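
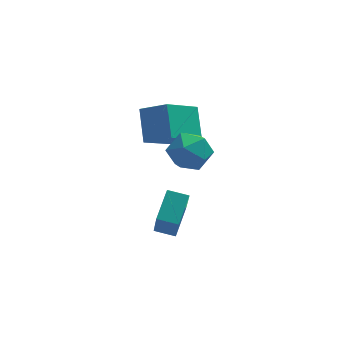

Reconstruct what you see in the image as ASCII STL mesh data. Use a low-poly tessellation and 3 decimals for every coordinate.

solid 
facet normal -0.788 0.391 -0.475
outer loop
vertex -0.886 -0.174 1.522
vertex -0.973 0.94 2.582
vertex 0.351 0.976 0.415
endloop
endfacet
facet normal 0.056 -0.723 -0.688
outer loop
vertex 1.353 0.48 1.018
vertex -0.886 -0.174 1.522
vertex 0.351 0.976 0.415
endloop
endfacet
facet normal -0.788 0.391 -0.475
outer loop
vertex 0.351 0.976 0.415
vertex -0.973 0.94 2.582
vertex 0.265 2.09 1.474
endloop
endfacet
facet normal 0.612 0.569 -0.549
outer loop
vertex 0.265 2.09 1.474
vertex 1.353 0.48 1.018
vertex 0.351 0.976 0.415
endloop
endfacet
facet normal -0.612 -0.570 0.548
outer loop
vertex -0.886 -0.174 1.522
vertex 0.029 0.444 3.185
vertex -0.973 0.94 2.582
endloop
endfacet
facet normal 0.057 -0.724 -0.688
outer loop
vertex 0.115 -0.67 2.126
vertex -0.886 -0.174 1.522
vertex 1.353 0.48 1.018
endloop
endfacet
facet normal -0.613 -0.569 0.549
outer loop
vertex 0.115 -0.67 2.126
vertex 0.029 0.444 3.185
vertex -0.886 -0.174 1.522
endloop
endfacet
facet normal -0.056 0.723 0.688
outer loop
vertex -0.973 0.94 2.582
vertex 0.029 0.444 3.185
vertex 0.265 2.09 1.474
endloop
endfacet
facet normal 0.613 0.569 -0.548
outer loop
vertex 1.266 1.594 2.078
vertex 1.353 0.48 1.018
vertex 0.265 2.09 1.474
endloop
endfacet
facet normal -0.057 0.723 0.688
outer loop
vertex 0.265 2.09 1.474
vertex 0.029 0.444 3.185
vertex 1.266 1.594 2.078
endloop
endfacet
facet normal 0.788 -0.391 0.475
outer loop
vertex 1.266 1.594 2.078
vertex 0.115 -0.67 2.126
vertex 1.353 0.48 1.018
endloop
endfacet
facet normal 0.788 -0.391 0.475
outer loop
vertex 0.029 0.444 3.185
vertex 0.115 -0.67 2.126
vertex 1.266 1.594 2.078
endloop
endfacet
facet normal -0.941 0.273 0.201
outer loop
vertex -0.073 -1.122 -0.528
vertex -0.112 0.005 -2.241
vertex -0.547 -2.227 -1.245
endloop
endfacet
facet normal 0.018 -0.550 0.835
outer loop
vertex 0.272 -2.465 -1.419
vertex -0.073 -1.122 -0.528
vertex -0.547 -2.227 -1.245
endloop
endfacet
facet normal -0.941 0.273 0.200
outer loop
vertex -0.547 -2.227 -1.245
vertex -0.112 0.005 -2.241
vertex -0.585 -1.101 -2.957
endloop
endfacet
facet normal -0.338 -0.790 -0.512
outer loop
vertex -0.585 -1.101 -2.957
vertex 0.272 -2.465 -1.419
vertex -0.547 -2.227 -1.245
endloop
endfacet
facet normal 0.338 0.790 0.512
outer loop
vertex -0.073 -1.122 -0.528
vertex 0.707 -0.233 -2.415
vertex -0.112 0.005 -2.241
endloop
endfacet
facet normal 0.020 -0.549 0.835
outer loop
vertex 0.745 -1.359 -0.703
vertex -0.073 -1.122 -0.528
vertex 0.272 -2.465 -1.419
endloop
endfacet
facet normal 0.338 0.790 0.512
outer loop
vertex 0.745 -1.359 -0.703
vertex 0.707 -0.233 -2.415
vertex -0.073 -1.122 -0.528
endloop
endfacet
facet normal -0.018 0.549 -0.836
outer loop
vertex -0.112 0.005 -2.241
vertex 0.707 -0.233 -2.415
vertex -0.585 -1.101 -2.957
endloop
endfacet
facet normal -0.338 -0.790 -0.512
outer loop
vertex 0.233 -1.338 -3.132
vertex 0.272 -2.465 -1.419
vertex -0.585 -1.101 -2.957
endloop
endfacet
facet normal -0.019 0.550 -0.835
outer loop
vertex -0.585 -1.101 -2.957
vertex 0.707 -0.233 -2.415
vertex 0.233 -1.338 -3.132
endloop
endfacet
facet normal 0.941 -0.272 -0.201
outer loop
vertex 0.233 -1.338 -3.132
vertex 0.745 -1.359 -0.703
vertex 0.272 -2.465 -1.419
endloop
endfacet
facet normal 0.941 -0.273 -0.201
outer loop
vertex 0.707 -0.233 -2.415
vertex 0.745 -1.359 -0.703
vertex 0.233 -1.338 -3.132
endloop
endfacet
facet normal -0.178 0.891 0.418
outer loop
vertex 0.248 -0.825 1.965
vertex 0.419 -1.197 2.83
vertex 1.135 -0.816 2.323
endloop
endfacet
facet normal 0.087 0.967 -0.240
outer loop
vertex 0.248 -0.825 1.965
vertex 1.135 -0.816 2.323
vertex 0.994 -1.032 1.402
endloop
endfacet
facet normal -0.349 0.630 -0.694
outer loop
vertex 0.248 -0.825 1.965
vertex 0.994 -1.032 1.402
vertex 0.19 -1.546 1.339
endloop
endfacet
facet normal -0.884 0.345 -0.316
outer loop
vertex 0.248 -0.825 1.965
vertex 0.19 -1.546 1.339
vertex -0.165 -1.649 2.221
endloop
endfacet
facet normal -0.779 0.506 0.371
outer loop
vertex 0.248 -0.825 1.965
vertex -0.165 -1.649 2.221
vertex 0.419 -1.197 2.83
endloop
endfacet
facet normal 0.721 0.642 -0.261
outer loop
vertex 0.994 -1.032 1.402
vertex 1.135 -0.816 2.323
vertex 1.625 -1.531 1.919
endloop
endfacet
facet normal 0.293 0.518 0.804
outer loop
vertex 1.135 -0.816 2.323
vertex 0.419 -1.197 2.83
vertex 1.27 -1.634 2.801
endloop
endfacet
facet normal -0.678 -0.104 0.727
outer loop
vertex 0.419 -1.197 2.83
vertex -0.165 -1.649 2.221
vertex 0.466 -2.148 2.738
endloop
endfacet
facet normal -0.848 -0.364 -0.384
outer loop
vertex -0.165 -1.649 2.221
vertex 0.19 -1.546 1.339
vertex 0.325 -2.364 1.817
endloop
endfacet
facet normal 0.016 0.097 -0.995
outer loop
vertex 0.19 -1.546 1.339
vertex 0.994 -1.032 1.402
vertex 1.041 -1.983 1.31
endloop
endfacet
facet normal 0.884 -0.345 0.316
outer loop
vertex 1.212 -2.355 2.175
vertex 1.625 -1.531 1.919
vertex 1.27 -1.634 2.801
endloop
endfacet
facet normal 0.349 -0.630 0.694
outer loop
vertex 1.212 -2.355 2.175
vertex 1.27 -1.634 2.801
vertex 0.466 -2.148 2.738
endloop
endfacet
facet normal -0.087 -0.967 0.240
outer loop
vertex 1.212 -2.355 2.175
vertex 0.466 -2.148 2.738
vertex 0.325 -2.364 1.817
endloop
endfacet
facet normal 0.178 -0.891 -0.418
outer loop
vertex 1.212 -2.355 2.175
vertex 0.325 -2.364 1.817
vertex 1.041 -1.983 1.31
endloop
endfacet
facet normal 0.779 -0.506 -0.371
outer loop
vertex 1.212 -2.355 2.175
vertex 1.041 -1.983 1.31
vertex 1.625 -1.531 1.919
endloop
endfacet
facet normal 0.848 0.364 0.384
outer loop
vertex 1.27 -1.634 2.801
vertex 1.625 -1.531 1.919
vertex 1.135 -0.816 2.323
endloop
endfacet
facet normal -0.016 -0.097 0.995
outer loop
vertex 0.466 -2.148 2.738
vertex 1.27 -1.634 2.801
vertex 0.419 -1.197 2.83
endloop
endfacet
facet normal -0.721 -0.642 0.261
outer loop
vertex 0.325 -2.364 1.817
vertex 0.466 -2.148 2.738
vertex -0.165 -1.649 2.221
endloop
endfacet
facet normal -0.293 -0.518 -0.804
outer loop
vertex 1.041 -1.983 1.31
vertex 0.325 -2.364 1.817
vertex 0.19 -1.546 1.339
endloop
endfacet
facet normal 0.678 0.104 -0.727
outer loop
vertex 1.625 -1.531 1.919
vertex 1.041 -1.983 1.31
vertex 0.994 -1.032 1.402
endloop
endfacet

endsolid


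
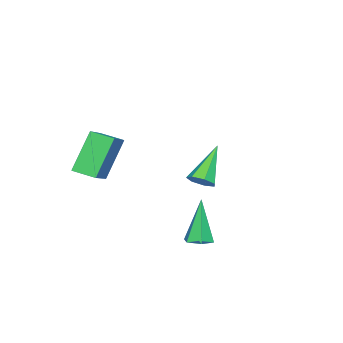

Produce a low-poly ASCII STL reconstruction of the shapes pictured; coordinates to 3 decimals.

solid 
facet normal 0.723 0.043 -0.690
outer loop
vertex -2.366 -0.803 0.031
vertex -2.802 -0.615 -0.414
vertex -2.444 -0.246 -0.016
endloop
endfacet
facet normal 0.455 0.138 0.880
outer loop
vertex -2.366 -0.803 0.031
vertex -2.444 -0.246 -0.016
vertex -4.298 -0.705 1.014
endloop
endfacet
facet normal 0.723 0.043 -0.690
outer loop
vertex -2.444 -0.246 -0.016
vertex -2.802 -0.615 -0.414
vertex -2.791 0.033 -0.362
endloop
endfacet
facet normal 0.106 0.823 0.558
outer loop
vertex -2.444 -0.246 -0.016
vertex -2.791 0.033 -0.362
vertex -4.298 -0.705 1.014
endloop
endfacet
facet normal 0.722 0.043 -0.691
outer loop
vertex -2.791 0.033 -0.362
vertex -2.802 -0.615 -0.414
vertex -3.147 -0.176 -0.747
endloop
endfacet
facet normal -0.471 0.881 -0.043
outer loop
vertex -2.791 0.033 -0.362
vertex -3.147 -0.176 -0.747
vertex -4.298 -0.705 1.014
endloop
endfacet
facet normal 0.722 0.044 -0.690
outer loop
vertex -3.147 -0.176 -0.747
vertex -2.802 -0.615 -0.414
vertex -3.242 -0.716 -0.881
endloop
endfacet
facet normal -0.842 0.265 -0.471
outer loop
vertex -3.147 -0.176 -0.747
vertex -3.242 -0.716 -0.881
vertex -4.298 -0.705 1.014
endloop
endfacet
facet normal 0.722 0.045 -0.690
outer loop
vertex -3.242 -0.716 -0.881
vertex -2.802 -0.615 -0.414
vertex -3.006 -1.179 -0.664
endloop
endfacet
facet normal -0.726 -0.558 -0.401
outer loop
vertex -3.242 -0.716 -0.881
vertex -3.006 -1.179 -0.664
vertex -4.298 -0.705 1.014
endloop
endfacet
facet normal 0.723 0.044 -0.689
outer loop
vertex -3.006 -1.179 -0.664
vertex -2.802 -0.615 -0.414
vertex -2.617 -1.218 -0.258
endloop
endfacet
facet normal -0.213 -0.971 0.111
outer loop
vertex -3.006 -1.179 -0.664
vertex -2.617 -1.218 -0.258
vertex -4.298 -0.705 1.014
endloop
endfacet
facet normal 0.723 0.043 -0.690
outer loop
vertex -2.617 -1.218 -0.258
vertex -2.802 -0.615 -0.414
vertex -2.366 -0.803 0.031
endloop
endfacet
facet normal 0.313 -0.663 0.680
outer loop
vertex -2.617 -1.218 -0.258
vertex -2.366 -0.803 0.031
vertex -4.298 -0.705 1.014
endloop
endfacet
facet normal -0.530 0.084 0.844
outer loop
vertex 1.311 -3.282 3.627
vertex 1.124 -2.272 3.409
vertex -0.066 -3.714 2.806
endloop
endfacet
facet normal 0.178 -0.962 0.207
outer loop
vertex 1.036 -3.888 1.051
vertex 1.311 -3.282 3.627
vertex -0.066 -3.714 2.806
endloop
endfacet
facet normal -0.529 0.083 0.844
outer loop
vertex -0.066 -3.714 2.806
vertex 1.124 -2.272 3.409
vertex -0.253 -2.704 2.589
endloop
endfacet
facet normal -0.829 -0.260 -0.495
outer loop
vertex -0.253 -2.704 2.589
vertex 1.036 -3.888 1.051
vertex -0.066 -3.714 2.806
endloop
endfacet
facet normal 0.829 0.260 0.495
outer loop
vertex 1.311 -3.282 3.627
vertex 2.226 -2.446 1.654
vertex 1.124 -2.272 3.409
endloop
endfacet
facet normal 0.178 -0.962 0.207
outer loop
vertex 2.413 -3.456 1.871
vertex 1.311 -3.282 3.627
vertex 1.036 -3.888 1.051
endloop
endfacet
facet normal 0.829 0.260 0.495
outer loop
vertex 2.413 -3.456 1.871
vertex 2.226 -2.446 1.654
vertex 1.311 -3.282 3.627
endloop
endfacet
facet normal -0.178 0.962 -0.207
outer loop
vertex 1.124 -2.272 3.409
vertex 2.226 -2.446 1.654
vertex -0.253 -2.704 2.589
endloop
endfacet
facet normal -0.829 -0.260 -0.495
outer loop
vertex 0.849 -2.878 0.833
vertex 1.036 -3.888 1.051
vertex -0.253 -2.704 2.589
endloop
endfacet
facet normal -0.178 0.962 -0.207
outer loop
vertex -0.253 -2.704 2.589
vertex 2.226 -2.446 1.654
vertex 0.849 -2.878 0.833
endloop
endfacet
facet normal 0.529 -0.084 -0.844
outer loop
vertex 0.849 -2.878 0.833
vertex 2.413 -3.456 1.871
vertex 1.036 -3.888 1.051
endloop
endfacet
facet normal 0.529 -0.083 -0.844
outer loop
vertex 2.226 -2.446 1.654
vertex 2.413 -3.456 1.871
vertex 0.849 -2.878 0.833
endloop
endfacet
facet normal 0.273 0.113 -0.956
outer loop
vertex 2.107 2.275 -0.702
vertex 1.661 1.896 -0.874
vertex 1.553 2.495 -0.834
endloop
endfacet
facet normal 0.242 0.869 0.432
outer loop
vertex 2.107 2.275 -0.702
vertex 1.553 2.495 -0.834
vertex 1.099 1.664 1.094
endloop
endfacet
facet normal 0.273 0.113 -0.955
outer loop
vertex 1.553 2.495 -0.834
vertex 1.661 1.896 -0.874
vertex 1.108 2.116 -1.006
endloop
endfacet
facet normal -0.674 0.722 0.153
outer loop
vertex 1.553 2.495 -0.834
vertex 1.108 2.116 -1.006
vertex 1.099 1.664 1.094
endloop
endfacet
facet normal 0.273 0.113 -0.955
outer loop
vertex 1.108 2.116 -1.006
vertex 1.661 1.896 -0.874
vertex 1.215 1.517 -1.046
endloop
endfacet
facet normal -0.984 -0.173 -0.041
outer loop
vertex 1.108 2.116 -1.006
vertex 1.215 1.517 -1.046
vertex 1.099 1.664 1.094
endloop
endfacet
facet normal 0.273 0.113 -0.956
outer loop
vertex 1.215 1.517 -1.046
vertex 1.661 1.896 -0.874
vertex 1.769 1.297 -0.914
endloop
endfacet
facet normal -0.378 -0.925 0.043
outer loop
vertex 1.215 1.517 -1.046
vertex 1.769 1.297 -0.914
vertex 1.099 1.664 1.094
endloop
endfacet
facet normal 0.273 0.113 -0.956
outer loop
vertex 1.769 1.297 -0.914
vertex 1.661 1.896 -0.874
vertex 2.215 1.676 -0.742
endloop
endfacet
facet normal 0.538 -0.779 0.322
outer loop
vertex 1.769 1.297 -0.914
vertex 2.215 1.676 -0.742
vertex 1.099 1.664 1.094
endloop
endfacet
facet normal 0.273 0.113 -0.956
outer loop
vertex 2.215 1.676 -0.742
vertex 1.661 1.896 -0.874
vertex 2.107 2.275 -0.702
endloop
endfacet
facet normal 0.848 0.118 0.516
outer loop
vertex 2.215 1.676 -0.742
vertex 2.107 2.275 -0.702
vertex 1.099 1.664 1.094
endloop
endfacet

endsolid


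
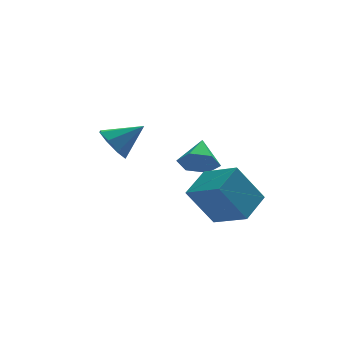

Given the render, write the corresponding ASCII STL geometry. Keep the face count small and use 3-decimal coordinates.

solid 
facet normal -0.345 -0.789 -0.508
outer loop
vertex 0.096 0.649 -3.59
vertex -0.391 0.375 -2.834
vertex -0.784 0.952 -3.463
endloop
endfacet
facet normal 0.214 0.835 -0.507
outer loop
vertex 0.096 0.649 -3.59
vertex -0.784 0.952 -3.463
vertex 0.131 1.565 -2.066
endloop
endfacet
facet normal -0.345 -0.789 -0.508
outer loop
vertex -0.784 0.952 -3.463
vertex -0.391 0.375 -2.834
vertex -1.271 0.678 -2.707
endloop
endfacet
facet normal -0.525 0.851 -0.030
outer loop
vertex -0.784 0.952 -3.463
vertex -1.271 0.678 -2.707
vertex 0.131 1.565 -2.066
endloop
endfacet
facet normal -0.345 -0.789 -0.509
outer loop
vertex -1.271 0.678 -2.707
vertex -0.391 0.375 -2.834
vertex -0.878 0.1 -2.078
endloop
endfacet
facet normal -0.576 0.391 0.718
outer loop
vertex -1.271 0.678 -2.707
vertex -0.878 0.1 -2.078
vertex 0.131 1.565 -2.066
endloop
endfacet
facet normal -0.345 -0.788 -0.509
outer loop
vertex -0.878 0.1 -2.078
vertex -0.391 0.375 -2.834
vertex 0.003 -0.203 -2.206
endloop
endfacet
facet normal 0.114 -0.087 0.990
outer loop
vertex -0.878 0.1 -2.078
vertex 0.003 -0.203 -2.206
vertex 0.131 1.565 -2.066
endloop
endfacet
facet normal -0.345 -0.788 -0.509
outer loop
vertex 0.003 -0.203 -2.206
vertex -0.391 0.375 -2.834
vertex 0.49 0.071 -2.961
endloop
endfacet
facet normal 0.852 -0.102 0.513
outer loop
vertex 0.003 -0.203 -2.206
vertex 0.49 0.071 -2.961
vertex 0.131 1.565 -2.066
endloop
endfacet
facet normal -0.345 -0.789 -0.508
outer loop
vertex 0.49 0.071 -2.961
vertex -0.391 0.375 -2.834
vertex 0.096 0.649 -3.59
endloop
endfacet
facet normal 0.903 0.359 -0.236
outer loop
vertex 0.49 0.071 -2.961
vertex 0.096 0.649 -3.59
vertex 0.131 1.565 -2.066
endloop
endfacet
facet normal -0.503 0.758 -0.415
outer loop
vertex -1.455 -1.315 -3.628
vertex -0.354 -0.264 -3.044
vertex -0.307 -1.528 -5.409
endloop
endfacet
facet normal -0.675 -0.645 -0.358
outer loop
vertex 0.654 -2.976 -4.616
vertex -1.455 -1.315 -3.628
vertex -0.307 -1.528 -5.409
endloop
endfacet
facet normal -0.503 0.758 -0.415
outer loop
vertex -0.307 -1.528 -5.409
vertex -0.354 -0.264 -3.044
vertex 0.794 -0.477 -4.825
endloop
endfacet
facet normal 0.539 -0.100 -0.836
outer loop
vertex 0.794 -0.477 -4.825
vertex 0.654 -2.976 -4.616
vertex -0.307 -1.528 -5.409
endloop
endfacet
facet normal -0.539 0.100 0.836
outer loop
vertex -1.455 -1.315 -3.628
vertex 0.607 -1.712 -2.251
vertex -0.354 -0.264 -3.044
endloop
endfacet
facet normal -0.675 -0.645 -0.358
outer loop
vertex -0.494 -2.763 -2.835
vertex -1.455 -1.315 -3.628
vertex 0.654 -2.976 -4.616
endloop
endfacet
facet normal -0.539 0.100 0.836
outer loop
vertex -0.494 -2.763 -2.835
vertex 0.607 -1.712 -2.251
vertex -1.455 -1.315 -3.628
endloop
endfacet
facet normal 0.675 0.645 0.358
outer loop
vertex -0.354 -0.264 -3.044
vertex 0.607 -1.712 -2.251
vertex 0.794 -0.477 -4.825
endloop
endfacet
facet normal 0.539 -0.100 -0.836
outer loop
vertex 1.755 -1.925 -4.032
vertex 0.654 -2.976 -4.616
vertex 0.794 -0.477 -4.825
endloop
endfacet
facet normal 0.675 0.645 0.358
outer loop
vertex 0.794 -0.477 -4.825
vertex 0.607 -1.712 -2.251
vertex 1.755 -1.925 -4.032
endloop
endfacet
facet normal 0.503 -0.758 0.415
outer loop
vertex 1.755 -1.925 -4.032
vertex -0.494 -2.763 -2.835
vertex 0.654 -2.976 -4.616
endloop
endfacet
facet normal 0.503 -0.758 0.415
outer loop
vertex 0.607 -1.712 -2.251
vertex -0.494 -2.763 -2.835
vertex 1.755 -1.925 -4.032
endloop
endfacet
facet normal -0.810 0.054 -0.583
outer loop
vertex -4.046 -1.742 -1.002
vertex -4.582 -1.718 -0.255
vertex -4.165 -1.085 -0.776
endloop
endfacet
facet normal 0.880 0.289 -0.376
outer loop
vertex -4.046 -1.742 -1.002
vertex -4.165 -1.085 -0.776
vertex -3.318 -1.802 0.655
endloop
endfacet
facet normal -0.811 0.054 -0.583
outer loop
vertex -4.165 -1.085 -0.776
vertex -4.582 -1.718 -0.255
vertex -4.528 -0.8 -0.245
endloop
endfacet
facet normal 0.631 0.776 0.015
outer loop
vertex -4.165 -1.085 -0.776
vertex -4.528 -0.8 -0.245
vertex -3.318 -1.802 0.655
endloop
endfacet
facet normal -0.810 0.054 -0.584
outer loop
vertex -4.528 -0.8 -0.245
vertex -4.582 -1.718 -0.255
vertex -4.923 -1.052 0.28
endloop
endfacet
facet normal 0.239 0.793 0.561
outer loop
vertex -4.528 -0.8 -0.245
vertex -4.923 -1.052 0.28
vertex -3.318 -1.802 0.655
endloop
endfacet
facet normal -0.811 0.054 -0.583
outer loop
vertex -4.923 -1.052 0.28
vertex -4.582 -1.718 -0.255
vertex -5.118 -1.695 0.492
endloop
endfacet
facet normal -0.066 0.330 0.942
outer loop
vertex -4.923 -1.052 0.28
vertex -5.118 -1.695 0.492
vertex -3.318 -1.802 0.655
endloop
endfacet
facet normal -0.811 0.053 -0.583
outer loop
vertex -5.118 -1.695 0.492
vertex -4.582 -1.718 -0.255
vertex -4.999 -2.351 0.267
endloop
endfacet
facet normal -0.105 -0.340 0.935
outer loop
vertex -5.118 -1.695 0.492
vertex -4.999 -2.351 0.267
vertex -3.318 -1.802 0.655
endloop
endfacet
facet normal -0.811 0.054 -0.582
outer loop
vertex -4.999 -2.351 0.267
vertex -4.582 -1.718 -0.255
vertex -4.636 -2.636 -0.265
endloop
endfacet
facet normal 0.145 -0.828 0.542
outer loop
vertex -4.999 -2.351 0.267
vertex -4.636 -2.636 -0.265
vertex -3.318 -1.802 0.655
endloop
endfacet
facet normal -0.810 0.054 -0.584
outer loop
vertex -4.636 -2.636 -0.265
vertex -4.582 -1.718 -0.255
vertex -4.241 -2.384 -0.79
endloop
endfacet
facet normal 0.536 -0.844 -0.002
outer loop
vertex -4.636 -2.636 -0.265
vertex -4.241 -2.384 -0.79
vertex -3.318 -1.802 0.655
endloop
endfacet
facet normal -0.810 0.054 -0.583
outer loop
vertex -4.241 -2.384 -0.79
vertex -4.582 -1.718 -0.255
vertex -4.046 -1.742 -1.002
endloop
endfacet
facet normal 0.841 -0.382 -0.383
outer loop
vertex -4.241 -2.384 -0.79
vertex -4.046 -1.742 -1.002
vertex -3.318 -1.802 0.655
endloop
endfacet

endsolid


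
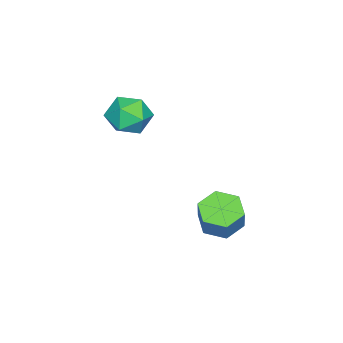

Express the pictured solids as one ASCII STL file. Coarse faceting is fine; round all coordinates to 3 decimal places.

solid 
facet normal -0.438 -0.186 -0.880
outer loop
vertex 4.315 2.019 -1.493
vertex 3.666 1.495 -1.059
vertex 3.522 2.416 -1.182
endloop
endfacet
facet normal 0.310 0.887 -0.342
outer loop
vertex 4.315 2.019 -1.493
vertex 3.522 2.416 -1.182
vertex 4.903 2.268 -0.315
endloop
endfacet
facet normal 0.310 0.887 -0.342
outer loop
vertex 4.903 2.268 -0.315
vertex 3.522 2.416 -1.182
vertex 4.109 2.665 -0.004
endloop
endfacet
facet normal 0.438 0.187 0.880
outer loop
vertex 4.903 2.268 -0.315
vertex 4.109 2.665 -0.004
vertex 4.254 1.745 0.119
endloop
endfacet
facet normal -0.438 -0.186 -0.879
outer loop
vertex 3.522 2.416 -1.182
vertex 3.666 1.495 -1.059
vertex 2.873 1.893 -0.748
endloop
endfacet
facet normal -0.575 0.810 0.116
outer loop
vertex 3.522 2.416 -1.182
vertex 2.873 1.893 -0.748
vertex 4.109 2.665 -0.004
endloop
endfacet
facet normal -0.575 0.810 0.116
outer loop
vertex 4.109 2.665 -0.004
vertex 2.873 1.893 -0.748
vertex 3.461 2.142 0.431
endloop
endfacet
facet normal 0.439 0.187 0.879
outer loop
vertex 4.109 2.665 -0.004
vertex 3.461 2.142 0.431
vertex 4.254 1.745 0.119
endloop
endfacet
facet normal -0.438 -0.186 -0.879
outer loop
vertex 2.873 1.893 -0.748
vertex 3.666 1.495 -1.059
vertex 3.017 0.972 -0.625
endloop
endfacet
facet normal -0.886 -0.077 0.458
outer loop
vertex 2.873 1.893 -0.748
vertex 3.017 0.972 -0.625
vertex 3.461 2.142 0.431
endloop
endfacet
facet normal -0.885 -0.078 0.458
outer loop
vertex 3.461 2.142 0.431
vertex 3.017 0.972 -0.625
vertex 3.605 1.221 0.553
endloop
endfacet
facet normal 0.439 0.185 0.879
outer loop
vertex 3.461 2.142 0.431
vertex 3.605 1.221 0.553
vertex 4.254 1.745 0.119
endloop
endfacet
facet normal -0.438 -0.187 -0.880
outer loop
vertex 3.017 0.972 -0.625
vertex 3.666 1.495 -1.059
vertex 3.811 0.575 -0.936
endloop
endfacet
facet normal -0.310 -0.887 0.342
outer loop
vertex 3.017 0.972 -0.625
vertex 3.811 0.575 -0.936
vertex 3.605 1.221 0.553
endloop
endfacet
facet normal -0.310 -0.887 0.342
outer loop
vertex 3.605 1.221 0.553
vertex 3.811 0.575 -0.936
vertex 4.398 0.824 0.242
endloop
endfacet
facet normal 0.438 0.186 0.880
outer loop
vertex 3.605 1.221 0.553
vertex 4.398 0.824 0.242
vertex 4.254 1.745 0.119
endloop
endfacet
facet normal -0.439 -0.187 -0.879
outer loop
vertex 3.811 0.575 -0.936
vertex 3.666 1.495 -1.059
vertex 4.459 1.098 -1.371
endloop
endfacet
facet normal 0.576 -0.809 -0.116
outer loop
vertex 3.811 0.575 -0.936
vertex 4.459 1.098 -1.371
vertex 4.398 0.824 0.242
endloop
endfacet
facet normal 0.575 -0.810 -0.116
outer loop
vertex 4.398 0.824 0.242
vertex 4.459 1.098 -1.371
vertex 5.047 1.347 -0.192
endloop
endfacet
facet normal 0.438 0.186 0.879
outer loop
vertex 4.398 0.824 0.242
vertex 5.047 1.347 -0.192
vertex 4.254 1.745 0.119
endloop
endfacet
facet normal -0.439 -0.185 -0.879
outer loop
vertex 4.459 1.098 -1.371
vertex 3.666 1.495 -1.059
vertex 4.315 2.019 -1.493
endloop
endfacet
facet normal 0.886 0.078 -0.458
outer loop
vertex 4.459 1.098 -1.371
vertex 4.315 2.019 -1.493
vertex 5.047 1.347 -0.192
endloop
endfacet
facet normal 0.885 0.077 -0.458
outer loop
vertex 5.047 1.347 -0.192
vertex 4.315 2.019 -1.493
vertex 4.903 2.268 -0.315
endloop
endfacet
facet normal 0.438 0.186 0.879
outer loop
vertex 5.047 1.347 -0.192
vertex 4.903 2.268 -0.315
vertex 4.254 1.745 0.119
endloop
endfacet
facet normal -0.700 -0.641 0.314
outer loop
vertex 1.561 -3.075 3.278
vertex 2.065 -3.861 2.797
vertex 2.295 -3.623 3.795
endloop
endfacet
facet normal -0.623 -0.102 0.776
outer loop
vertex 1.561 -3.075 3.278
vertex 2.295 -3.623 3.795
vertex 2.25 -2.577 3.897
endloop
endfacet
facet normal -0.749 0.507 0.426
outer loop
vertex 1.561 -3.075 3.278
vertex 2.25 -2.577 3.897
vertex 1.993 -2.17 2.962
endloop
endfacet
facet normal -0.905 0.344 -0.250
outer loop
vertex 1.561 -3.075 3.278
vertex 1.993 -2.17 2.962
vertex 1.879 -2.964 2.282
endloop
endfacet
facet normal -0.874 -0.365 -0.320
outer loop
vertex 1.561 -3.075 3.278
vertex 1.879 -2.964 2.282
vertex 2.065 -3.861 2.797
endloop
endfacet
facet normal 0.057 -0.094 0.994
outer loop
vertex 2.25 -2.577 3.897
vertex 2.295 -3.623 3.795
vertex 3.181 -3.056 3.798
endloop
endfacet
facet normal -0.068 -0.967 0.246
outer loop
vertex 2.295 -3.623 3.795
vertex 2.065 -3.861 2.797
vertex 3.067 -3.85 3.118
endloop
endfacet
facet normal -0.350 -0.520 -0.779
outer loop
vertex 2.065 -3.861 2.797
vertex 1.879 -2.964 2.282
vertex 2.81 -3.443 2.183
endloop
endfacet
facet normal -0.400 0.629 -0.667
outer loop
vertex 1.879 -2.964 2.282
vertex 1.993 -2.17 2.962
vertex 2.765 -2.397 2.285
endloop
endfacet
facet normal -0.147 0.892 0.428
outer loop
vertex 1.993 -2.17 2.962
vertex 2.25 -2.577 3.897
vertex 2.995 -2.159 3.283
endloop
endfacet
facet normal 0.905 -0.344 0.250
outer loop
vertex 3.499 -2.945 2.802
vertex 3.181 -3.056 3.798
vertex 3.067 -3.85 3.118
endloop
endfacet
facet normal 0.749 -0.507 -0.426
outer loop
vertex 3.499 -2.945 2.802
vertex 3.067 -3.85 3.118
vertex 2.81 -3.443 2.183
endloop
endfacet
facet normal 0.623 0.102 -0.776
outer loop
vertex 3.499 -2.945 2.802
vertex 2.81 -3.443 2.183
vertex 2.765 -2.397 2.285
endloop
endfacet
facet normal 0.700 0.641 -0.314
outer loop
vertex 3.499 -2.945 2.802
vertex 2.765 -2.397 2.285
vertex 2.995 -2.159 3.283
endloop
endfacet
facet normal 0.874 0.365 0.320
outer loop
vertex 3.499 -2.945 2.802
vertex 2.995 -2.159 3.283
vertex 3.181 -3.056 3.798
endloop
endfacet
facet normal 0.400 -0.629 0.667
outer loop
vertex 3.067 -3.85 3.118
vertex 3.181 -3.056 3.798
vertex 2.295 -3.623 3.795
endloop
endfacet
facet normal 0.147 -0.892 -0.428
outer loop
vertex 2.81 -3.443 2.183
vertex 3.067 -3.85 3.118
vertex 2.065 -3.861 2.797
endloop
endfacet
facet normal -0.057 0.094 -0.994
outer loop
vertex 2.765 -2.397 2.285
vertex 2.81 -3.443 2.183
vertex 1.879 -2.964 2.282
endloop
endfacet
facet normal 0.068 0.967 -0.246
outer loop
vertex 2.995 -2.159 3.283
vertex 2.765 -2.397 2.285
vertex 1.993 -2.17 2.962
endloop
endfacet
facet normal 0.350 0.520 0.779
outer loop
vertex 3.181 -3.056 3.798
vertex 2.995 -2.159 3.283
vertex 2.25 -2.577 3.897
endloop
endfacet

endsolid


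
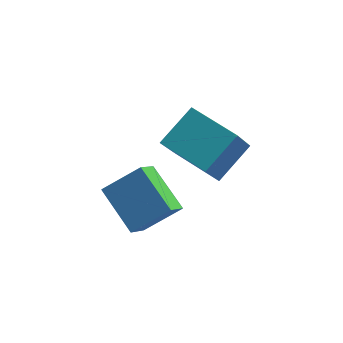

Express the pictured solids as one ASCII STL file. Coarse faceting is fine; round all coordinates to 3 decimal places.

solid 
facet normal -0.672 0.538 0.508
outer loop
vertex -2.81 -1.81 3.351
vertex -1.798 -1.315 4.165
vertex -2.671 -1.016 2.694
endloop
endfacet
facet normal -0.728 -0.357 -0.585
outer loop
vertex -1.562 -1.905 1.855
vertex -2.81 -1.81 3.351
vertex -2.671 -1.016 2.694
endloop
endfacet
facet normal -0.671 0.539 0.508
outer loop
vertex -2.671 -1.016 2.694
vertex -1.798 -1.315 4.165
vertex -1.658 -0.521 3.507
endloop
endfacet
facet normal 0.134 0.763 -0.632
outer loop
vertex -1.658 -0.521 3.507
vertex -1.562 -1.905 1.855
vertex -2.671 -1.016 2.694
endloop
endfacet
facet normal -0.134 -0.764 0.631
outer loop
vertex -2.81 -1.81 3.351
vertex -0.689 -2.204 3.326
vertex -1.798 -1.315 4.165
endloop
endfacet
facet normal -0.728 -0.356 -0.585
outer loop
vertex -1.702 -2.699 2.513
vertex -2.81 -1.81 3.351
vertex -1.562 -1.905 1.855
endloop
endfacet
facet normal -0.134 -0.763 0.632
outer loop
vertex -1.702 -2.699 2.513
vertex -0.689 -2.204 3.326
vertex -2.81 -1.81 3.351
endloop
endfacet
facet normal 0.728 0.356 0.585
outer loop
vertex -1.798 -1.315 4.165
vertex -0.689 -2.204 3.326
vertex -1.658 -0.521 3.507
endloop
endfacet
facet normal 0.135 0.763 -0.632
outer loop
vertex -0.55 -1.41 2.669
vertex -1.562 -1.905 1.855
vertex -1.658 -0.521 3.507
endloop
endfacet
facet normal 0.728 0.357 0.585
outer loop
vertex -1.658 -0.521 3.507
vertex -0.689 -2.204 3.326
vertex -0.55 -1.41 2.669
endloop
endfacet
facet normal 0.672 -0.539 -0.508
outer loop
vertex -0.55 -1.41 2.669
vertex -1.702 -2.699 2.513
vertex -1.562 -1.905 1.855
endloop
endfacet
facet normal 0.672 -0.539 -0.509
outer loop
vertex -0.689 -2.204 3.326
vertex -1.702 -2.699 2.513
vertex -0.55 -1.41 2.669
endloop
endfacet
facet normal -0.896 0.396 0.201
outer loop
vertex -1.602 -0.024 4.155
vertex -0.944 1.027 5.017
vertex -1.45 1.024 2.762
endloop
endfacet
facet normal -0.436 -0.696 -0.571
outer loop
vertex 0.064 0.353 2.423
vertex -1.602 -0.024 4.155
vertex -1.45 1.024 2.762
endloop
endfacet
facet normal -0.896 0.397 0.200
outer loop
vertex -1.45 1.024 2.762
vertex -0.944 1.027 5.017
vertex -0.792 2.074 3.624
endloop
endfacet
facet normal 0.087 0.599 -0.796
outer loop
vertex -0.792 2.074 3.624
vertex 0.064 0.353 2.423
vertex -1.45 1.024 2.762
endloop
endfacet
facet normal -0.087 -0.599 0.796
outer loop
vertex -1.602 -0.024 4.155
vertex 0.57 0.356 4.678
vertex -0.944 1.027 5.017
endloop
endfacet
facet normal -0.436 -0.696 -0.571
outer loop
vertex -0.088 -0.694 3.816
vertex -1.602 -0.024 4.155
vertex 0.064 0.353 2.423
endloop
endfacet
facet normal -0.087 -0.599 0.796
outer loop
vertex -0.088 -0.694 3.816
vertex 0.57 0.356 4.678
vertex -1.602 -0.024 4.155
endloop
endfacet
facet normal 0.436 0.696 0.571
outer loop
vertex -0.944 1.027 5.017
vertex 0.57 0.356 4.678
vertex -0.792 2.074 3.624
endloop
endfacet
facet normal 0.087 0.599 -0.796
outer loop
vertex 0.722 1.404 3.285
vertex 0.064 0.353 2.423
vertex -0.792 2.074 3.624
endloop
endfacet
facet normal 0.436 0.696 0.571
outer loop
vertex -0.792 2.074 3.624
vertex 0.57 0.356 4.678
vertex 0.722 1.404 3.285
endloop
endfacet
facet normal 0.896 -0.397 -0.200
outer loop
vertex 0.722 1.404 3.285
vertex -0.088 -0.694 3.816
vertex 0.064 0.353 2.423
endloop
endfacet
facet normal 0.896 -0.397 -0.201
outer loop
vertex 0.57 0.356 4.678
vertex -0.088 -0.694 3.816
vertex 0.722 1.404 3.285
endloop
endfacet

endsolid


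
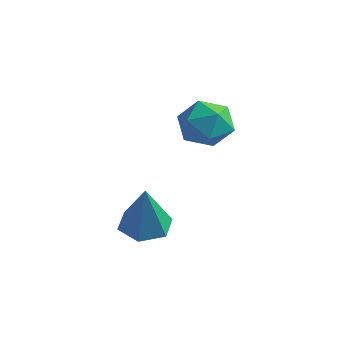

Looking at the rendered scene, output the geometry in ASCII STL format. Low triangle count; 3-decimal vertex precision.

solid 
facet normal -0.983 0.138 -0.122
outer loop
vertex -2.301 -1.672 2.652
vertex -2.451 -2.133 3.34
vertex -2.342 -1.301 3.406
endloop
endfacet
facet normal -0.614 0.695 -0.375
outer loop
vertex -2.301 -1.672 2.652
vertex -2.342 -1.301 3.406
vertex -1.748 -1.073 2.856
endloop
endfacet
facet normal -0.166 0.452 -0.876
outer loop
vertex -2.301 -1.672 2.652
vertex -1.748 -1.073 2.856
vertex -1.49 -1.763 2.451
endloop
endfacet
facet normal -0.259 -0.254 -0.932
outer loop
vertex -2.301 -1.672 2.652
vertex -1.49 -1.763 2.451
vertex -1.924 -2.418 2.75
endloop
endfacet
facet normal -0.764 -0.447 -0.466
outer loop
vertex -2.301 -1.672 2.652
vertex -1.924 -2.418 2.75
vertex -2.451 -2.133 3.34
endloop
endfacet
facet normal -0.223 0.962 0.158
outer loop
vertex -1.748 -1.073 2.856
vertex -2.342 -1.301 3.406
vertex -1.556 -1.162 3.67
endloop
endfacet
facet normal -0.820 0.062 0.569
outer loop
vertex -2.342 -1.301 3.406
vertex -2.451 -2.133 3.34
vertex -1.99 -1.817 3.969
endloop
endfacet
facet normal -0.465 -0.885 0.013
outer loop
vertex -2.451 -2.133 3.34
vertex -1.924 -2.418 2.75
vertex -1.732 -2.507 3.564
endloop
endfacet
facet normal 0.350 -0.571 -0.742
outer loop
vertex -1.924 -2.418 2.75
vertex -1.49 -1.763 2.451
vertex -1.138 -2.279 3.014
endloop
endfacet
facet normal 0.500 0.570 -0.652
outer loop
vertex -1.49 -1.763 2.451
vertex -1.748 -1.073 2.856
vertex -1.029 -1.447 3.08
endloop
endfacet
facet normal 0.259 0.254 0.932
outer loop
vertex -1.179 -1.908 3.768
vertex -1.556 -1.162 3.67
vertex -1.99 -1.817 3.969
endloop
endfacet
facet normal 0.166 -0.452 0.876
outer loop
vertex -1.179 -1.908 3.768
vertex -1.99 -1.817 3.969
vertex -1.732 -2.507 3.564
endloop
endfacet
facet normal 0.614 -0.695 0.375
outer loop
vertex -1.179 -1.908 3.768
vertex -1.732 -2.507 3.564
vertex -1.138 -2.279 3.014
endloop
endfacet
facet normal 0.983 -0.138 0.122
outer loop
vertex -1.179 -1.908 3.768
vertex -1.138 -2.279 3.014
vertex -1.029 -1.447 3.08
endloop
endfacet
facet normal 0.764 0.447 0.466
outer loop
vertex -1.179 -1.908 3.768
vertex -1.029 -1.447 3.08
vertex -1.556 -1.162 3.67
endloop
endfacet
facet normal -0.350 0.571 0.742
outer loop
vertex -1.99 -1.817 3.969
vertex -1.556 -1.162 3.67
vertex -2.342 -1.301 3.406
endloop
endfacet
facet normal -0.500 -0.570 0.652
outer loop
vertex -1.732 -2.507 3.564
vertex -1.99 -1.817 3.969
vertex -2.451 -2.133 3.34
endloop
endfacet
facet normal 0.223 -0.962 -0.158
outer loop
vertex -1.138 -2.279 3.014
vertex -1.732 -2.507 3.564
vertex -1.924 -2.418 2.75
endloop
endfacet
facet normal 0.820 -0.062 -0.569
outer loop
vertex -1.029 -1.447 3.08
vertex -1.138 -2.279 3.014
vertex -1.49 -1.763 2.451
endloop
endfacet
facet normal 0.465 0.885 -0.013
outer loop
vertex -1.556 -1.162 3.67
vertex -1.029 -1.447 3.08
vertex -1.748 -1.073 2.856
endloop
endfacet
facet normal -0.267 0.245 -0.932
outer loop
vertex -1.931 -4.079 -0.41
vertex -2.299 -3.481 -0.147
vertex -1.576 -3.422 -0.339
endloop
endfacet
facet normal 0.880 -0.476 0.003
outer loop
vertex -1.931 -4.079 -0.41
vertex -1.576 -3.422 -0.339
vertex -1.841 -3.899 1.447
endloop
endfacet
facet normal -0.267 0.245 -0.932
outer loop
vertex -1.576 -3.422 -0.339
vertex -2.299 -3.481 -0.147
vertex -1.945 -2.824 -0.076
endloop
endfacet
facet normal 0.870 0.429 0.244
outer loop
vertex -1.576 -3.422 -0.339
vertex -1.945 -2.824 -0.076
vertex -1.841 -3.899 1.447
endloop
endfacet
facet normal -0.268 0.245 -0.932
outer loop
vertex -1.945 -2.824 -0.076
vertex -2.299 -3.481 -0.147
vertex -2.667 -2.883 0.116
endloop
endfacet
facet normal 0.085 0.817 0.571
outer loop
vertex -1.945 -2.824 -0.076
vertex -2.667 -2.883 0.116
vertex -1.841 -3.899 1.447
endloop
endfacet
facet normal -0.267 0.245 -0.932
outer loop
vertex -2.667 -2.883 0.116
vertex -2.299 -3.481 -0.147
vertex -3.022 -3.54 0.045
endloop
endfacet
facet normal -0.690 0.302 0.658
outer loop
vertex -2.667 -2.883 0.116
vertex -3.022 -3.54 0.045
vertex -1.841 -3.899 1.447
endloop
endfacet
facet normal -0.267 0.243 -0.932
outer loop
vertex -3.022 -3.54 0.045
vertex -2.299 -3.481 -0.147
vertex -2.653 -4.138 -0.217
endloop
endfacet
facet normal -0.680 -0.603 0.418
outer loop
vertex -3.022 -3.54 0.045
vertex -2.653 -4.138 -0.217
vertex -1.841 -3.899 1.447
endloop
endfacet
facet normal -0.269 0.244 -0.932
outer loop
vertex -2.653 -4.138 -0.217
vertex -2.299 -3.481 -0.147
vertex -1.931 -4.079 -0.41
endloop
endfacet
facet normal 0.105 -0.990 0.091
outer loop
vertex -2.653 -4.138 -0.217
vertex -1.931 -4.079 -0.41
vertex -1.841 -3.899 1.447
endloop
endfacet

endsolid


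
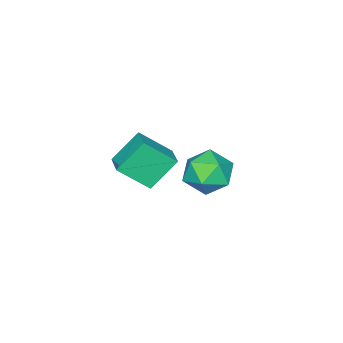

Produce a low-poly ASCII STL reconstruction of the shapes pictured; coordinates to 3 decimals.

solid 
facet normal -0.609 0.312 0.730
outer loop
vertex -2.46 -4.112 1.296
vertex -1.609 -3.132 1.587
vertex -3.361 -2.96 0.052
endloop
endfacet
facet normal -0.640 -0.737 -0.219
outer loop
vertex -2.211 -3.548 -1.327
vertex -2.46 -4.112 1.296
vertex -3.361 -2.96 0.052
endloop
endfacet
facet normal -0.609 0.311 0.730
outer loop
vertex -3.361 -2.96 0.052
vertex -1.609 -3.132 1.587
vertex -2.511 -1.98 0.343
endloop
endfacet
facet normal -0.470 0.600 -0.648
outer loop
vertex -2.511 -1.98 0.343
vertex -2.211 -3.548 -1.327
vertex -3.361 -2.96 0.052
endloop
endfacet
facet normal 0.470 -0.600 0.648
outer loop
vertex -2.46 -4.112 1.296
vertex -0.459 -3.72 0.208
vertex -1.609 -3.132 1.587
endloop
endfacet
facet normal -0.639 -0.737 -0.219
outer loop
vertex -1.309 -4.7 -0.083
vertex -2.46 -4.112 1.296
vertex -2.211 -3.548 -1.327
endloop
endfacet
facet normal 0.470 -0.600 0.648
outer loop
vertex -1.309 -4.7 -0.083
vertex -0.459 -3.72 0.208
vertex -2.46 -4.112 1.296
endloop
endfacet
facet normal 0.639 0.737 0.219
outer loop
vertex -1.609 -3.132 1.587
vertex -0.459 -3.72 0.208
vertex -2.511 -1.98 0.343
endloop
endfacet
facet normal -0.469 0.600 -0.648
outer loop
vertex -1.36 -2.568 -1.036
vertex -2.211 -3.548 -1.327
vertex -2.511 -1.98 0.343
endloop
endfacet
facet normal 0.639 0.737 0.219
outer loop
vertex -2.511 -1.98 0.343
vertex -0.459 -3.72 0.208
vertex -1.36 -2.568 -1.036
endloop
endfacet
facet normal 0.608 -0.312 -0.730
outer loop
vertex -1.36 -2.568 -1.036
vertex -1.309 -4.7 -0.083
vertex -2.211 -3.548 -1.327
endloop
endfacet
facet normal 0.609 -0.312 -0.730
outer loop
vertex -0.459 -3.72 0.208
vertex -1.309 -4.7 -0.083
vertex -1.36 -2.568 -1.036
endloop
endfacet
facet normal -0.246 0.896 0.369
outer loop
vertex -0.253 2.378 2.433
vertex -1.215 1.903 2.945
vertex -0.185 1.942 3.537
endloop
endfacet
facet normal 0.461 0.835 0.301
outer loop
vertex -0.253 2.378 2.433
vertex -0.185 1.942 3.537
vertex 0.692 1.737 2.762
endloop
endfacet
facet normal 0.606 0.696 -0.384
outer loop
vertex -0.253 2.378 2.433
vertex 0.692 1.737 2.762
vertex 0.204 1.571 1.691
endloop
endfacet
facet normal -0.012 0.673 -0.739
outer loop
vertex -0.253 2.378 2.433
vertex 0.204 1.571 1.691
vertex -0.974 1.674 1.804
endloop
endfacet
facet normal -0.539 0.797 -0.274
outer loop
vertex -0.253 2.378 2.433
vertex -0.974 1.674 1.804
vertex -1.215 1.903 2.945
endloop
endfacet
facet normal 0.672 0.273 0.688
outer loop
vertex 0.692 1.737 2.762
vertex -0.185 1.942 3.537
vertex 0.314 0.866 3.476
endloop
endfacet
facet normal -0.473 0.373 0.798
outer loop
vertex -0.185 1.942 3.537
vertex -1.215 1.903 2.945
vertex -0.864 0.969 3.589
endloop
endfacet
facet normal -0.947 0.212 -0.243
outer loop
vertex -1.215 1.903 2.945
vertex -0.974 1.674 1.804
vertex -1.352 0.803 2.518
endloop
endfacet
facet normal -0.094 0.013 -0.995
outer loop
vertex -0.974 1.674 1.804
vertex 0.204 1.571 1.691
vertex -0.475 0.598 1.743
endloop
endfacet
facet normal 0.906 0.050 -0.421
outer loop
vertex 0.204 1.571 1.691
vertex 0.692 1.737 2.762
vertex 0.555 0.637 2.335
endloop
endfacet
facet normal 0.012 -0.673 0.739
outer loop
vertex -0.407 0.162 2.847
vertex 0.314 0.866 3.476
vertex -0.864 0.969 3.589
endloop
endfacet
facet normal -0.606 -0.696 0.384
outer loop
vertex -0.407 0.162 2.847
vertex -0.864 0.969 3.589
vertex -1.352 0.803 2.518
endloop
endfacet
facet normal -0.461 -0.835 -0.301
outer loop
vertex -0.407 0.162 2.847
vertex -1.352 0.803 2.518
vertex -0.475 0.598 1.743
endloop
endfacet
facet normal 0.246 -0.896 -0.369
outer loop
vertex -0.407 0.162 2.847
vertex -0.475 0.598 1.743
vertex 0.555 0.637 2.335
endloop
endfacet
facet normal 0.539 -0.797 0.274
outer loop
vertex -0.407 0.162 2.847
vertex 0.555 0.637 2.335
vertex 0.314 0.866 3.476
endloop
endfacet
facet normal 0.094 -0.013 0.995
outer loop
vertex -0.864 0.969 3.589
vertex 0.314 0.866 3.476
vertex -0.185 1.942 3.537
endloop
endfacet
facet normal -0.906 -0.050 0.421
outer loop
vertex -1.352 0.803 2.518
vertex -0.864 0.969 3.589
vertex -1.215 1.903 2.945
endloop
endfacet
facet normal -0.672 -0.273 -0.688
outer loop
vertex -0.475 0.598 1.743
vertex -1.352 0.803 2.518
vertex -0.974 1.674 1.804
endloop
endfacet
facet normal 0.473 -0.373 -0.798
outer loop
vertex 0.555 0.637 2.335
vertex -0.475 0.598 1.743
vertex 0.204 1.571 1.691
endloop
endfacet
facet normal 0.947 -0.212 0.243
outer loop
vertex 0.314 0.866 3.476
vertex 0.555 0.637 2.335
vertex 0.692 1.737 2.762
endloop
endfacet

endsolid


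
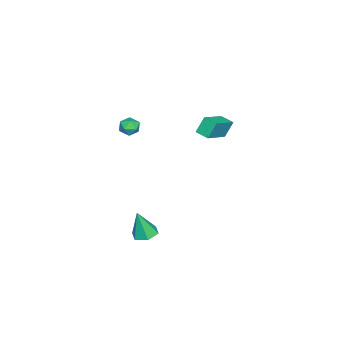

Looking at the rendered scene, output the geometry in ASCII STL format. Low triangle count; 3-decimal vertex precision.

solid 
facet normal -0.709 0.684 -0.172
outer loop
vertex 0.793 0.514 3.568
vertex 0.341 0.103 3.795
vertex 0.64 0.515 4.201
endloop
endfacet
facet normal -0.085 0.996 -0.022
outer loop
vertex 0.793 0.514 3.568
vertex 0.64 0.515 4.201
vertex 1.263 0.564 4.017
endloop
endfacet
facet normal 0.396 0.770 -0.500
outer loop
vertex 0.793 0.514 3.568
vertex 1.263 0.564 4.017
vertex 1.349 0.181 3.496
endloop
endfacet
facet normal 0.068 0.318 -0.946
outer loop
vertex 0.793 0.514 3.568
vertex 1.349 0.181 3.496
vertex 0.779 -0.104 3.359
endloop
endfacet
facet normal -0.614 0.265 -0.743
outer loop
vertex 0.793 0.514 3.568
vertex 0.779 -0.104 3.359
vertex 0.341 0.103 3.795
endloop
endfacet
facet normal 0.123 0.773 0.622
outer loop
vertex 1.263 0.564 4.017
vertex 0.64 0.515 4.201
vertex 1.101 0.184 4.521
endloop
endfacet
facet normal -0.885 0.269 0.379
outer loop
vertex 0.64 0.515 4.201
vertex 0.341 0.103 3.795
vertex 0.531 -0.101 4.384
endloop
endfacet
facet normal -0.734 -0.408 -0.543
outer loop
vertex 0.341 0.103 3.795
vertex 0.779 -0.104 3.359
vertex 0.617 -0.484 3.863
endloop
endfacet
facet normal 0.371 -0.324 -0.870
outer loop
vertex 0.779 -0.104 3.359
vertex 1.349 0.181 3.496
vertex 1.24 -0.435 3.679
endloop
endfacet
facet normal 0.901 0.406 -0.150
outer loop
vertex 1.349 0.181 3.496
vertex 1.263 0.564 4.017
vertex 1.539 -0.023 4.085
endloop
endfacet
facet normal -0.068 -0.318 0.946
outer loop
vertex 1.087 -0.434 4.312
vertex 1.101 0.184 4.521
vertex 0.531 -0.101 4.384
endloop
endfacet
facet normal -0.396 -0.770 0.500
outer loop
vertex 1.087 -0.434 4.312
vertex 0.531 -0.101 4.384
vertex 0.617 -0.484 3.863
endloop
endfacet
facet normal 0.085 -0.996 0.022
outer loop
vertex 1.087 -0.434 4.312
vertex 0.617 -0.484 3.863
vertex 1.24 -0.435 3.679
endloop
endfacet
facet normal 0.709 -0.684 0.172
outer loop
vertex 1.087 -0.434 4.312
vertex 1.24 -0.435 3.679
vertex 1.539 -0.023 4.085
endloop
endfacet
facet normal 0.614 -0.265 0.743
outer loop
vertex 1.087 -0.434 4.312
vertex 1.539 -0.023 4.085
vertex 1.101 0.184 4.521
endloop
endfacet
facet normal -0.371 0.324 0.870
outer loop
vertex 0.531 -0.101 4.384
vertex 1.101 0.184 4.521
vertex 0.64 0.515 4.201
endloop
endfacet
facet normal -0.901 -0.406 0.150
outer loop
vertex 0.617 -0.484 3.863
vertex 0.531 -0.101 4.384
vertex 0.341 0.103 3.795
endloop
endfacet
facet normal -0.123 -0.773 -0.622
outer loop
vertex 1.24 -0.435 3.679
vertex 0.617 -0.484 3.863
vertex 0.779 -0.104 3.359
endloop
endfacet
facet normal 0.885 -0.269 -0.379
outer loop
vertex 1.539 -0.023 4.085
vertex 1.24 -0.435 3.679
vertex 1.349 0.181 3.496
endloop
endfacet
facet normal 0.734 0.408 0.543
outer loop
vertex 1.101 0.184 4.521
vertex 1.539 -0.023 4.085
vertex 1.263 0.564 4.017
endloop
endfacet
facet normal -0.115 0.225 -0.967
outer loop
vertex 1.681 0.562 -4.671
vertex 0.997 0.921 -4.506
vertex 1.672 1.331 -4.491
endloop
endfacet
facet normal 0.969 -0.046 0.243
outer loop
vertex 1.681 0.562 -4.671
vertex 1.672 1.331 -4.491
vertex 1.203 0.519 -2.774
endloop
endfacet
facet normal -0.115 0.225 -0.967
outer loop
vertex 1.672 1.331 -4.491
vertex 0.997 0.921 -4.506
vertex 0.988 1.69 -4.326
endloop
endfacet
facet normal 0.496 0.725 0.478
outer loop
vertex 1.672 1.331 -4.491
vertex 0.988 1.69 -4.326
vertex 1.203 0.519 -2.774
endloop
endfacet
facet normal -0.115 0.225 -0.967
outer loop
vertex 0.988 1.69 -4.326
vertex 0.997 0.921 -4.506
vertex 0.313 1.28 -4.341
endloop
endfacet
facet normal -0.432 0.690 0.581
outer loop
vertex 0.988 1.69 -4.326
vertex 0.313 1.28 -4.341
vertex 1.203 0.519 -2.774
endloop
endfacet
facet normal -0.115 0.225 -0.967
outer loop
vertex 0.313 1.28 -4.341
vertex 0.997 0.921 -4.506
vertex 0.322 0.511 -4.521
endloop
endfacet
facet normal -0.887 -0.115 0.448
outer loop
vertex 0.313 1.28 -4.341
vertex 0.322 0.511 -4.521
vertex 1.203 0.519 -2.774
endloop
endfacet
facet normal -0.115 0.225 -0.967
outer loop
vertex 0.322 0.511 -4.521
vertex 0.997 0.921 -4.506
vertex 1.006 0.152 -4.686
endloop
endfacet
facet normal -0.413 -0.885 0.213
outer loop
vertex 0.322 0.511 -4.521
vertex 1.006 0.152 -4.686
vertex 1.203 0.519 -2.774
endloop
endfacet
facet normal -0.115 0.225 -0.967
outer loop
vertex 1.006 0.152 -4.686
vertex 0.997 0.921 -4.506
vertex 1.681 0.562 -4.671
endloop
endfacet
facet normal 0.514 -0.851 0.110
outer loop
vertex 1.006 0.152 -4.686
vertex 1.681 0.562 -4.671
vertex 1.203 0.519 -2.774
endloop
endfacet
facet normal -0.881 0.209 -0.425
outer loop
vertex -3.688 3.67 2.789
vertex -3.421 4.46 2.624
vertex -3.287 3.326 1.79
endloop
endfacet
facet normal -0.315 -0.929 0.194
outer loop
vertex -1.579 2.92 2.616
vertex -3.688 3.67 2.789
vertex -3.287 3.326 1.79
endloop
endfacet
facet normal -0.880 0.209 -0.426
outer loop
vertex -3.287 3.326 1.79
vertex -3.421 4.46 2.624
vertex -3.02 4.115 1.625
endloop
endfacet
facet normal 0.355 -0.305 -0.884
outer loop
vertex -3.02 4.115 1.625
vertex -1.579 2.92 2.616
vertex -3.287 3.326 1.79
endloop
endfacet
facet normal -0.355 0.305 0.884
outer loop
vertex -3.688 3.67 2.789
vertex -1.713 4.054 3.45
vertex -3.421 4.46 2.624
endloop
endfacet
facet normal -0.314 -0.929 0.195
outer loop
vertex -1.98 3.265 3.615
vertex -3.688 3.67 2.789
vertex -1.579 2.92 2.616
endloop
endfacet
facet normal -0.355 0.305 0.884
outer loop
vertex -1.98 3.265 3.615
vertex -1.713 4.054 3.45
vertex -3.688 3.67 2.789
endloop
endfacet
facet normal 0.315 0.929 -0.194
outer loop
vertex -3.421 4.46 2.624
vertex -1.713 4.054 3.45
vertex -3.02 4.115 1.625
endloop
endfacet
facet normal 0.355 -0.305 -0.884
outer loop
vertex -1.312 3.71 2.451
vertex -1.579 2.92 2.616
vertex -3.02 4.115 1.625
endloop
endfacet
facet normal 0.314 0.929 -0.194
outer loop
vertex -3.02 4.115 1.625
vertex -1.713 4.054 3.45
vertex -1.312 3.71 2.451
endloop
endfacet
facet normal 0.881 -0.209 0.426
outer loop
vertex -1.312 3.71 2.451
vertex -1.98 3.265 3.615
vertex -1.579 2.92 2.616
endloop
endfacet
facet normal 0.881 -0.209 0.425
outer loop
vertex -1.713 4.054 3.45
vertex -1.98 3.265 3.615
vertex -1.312 3.71 2.451
endloop
endfacet

endsolid


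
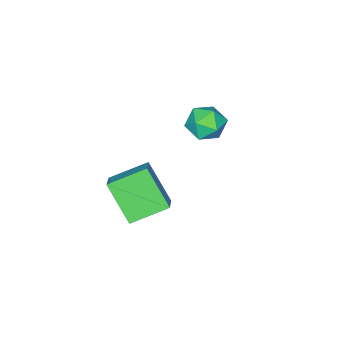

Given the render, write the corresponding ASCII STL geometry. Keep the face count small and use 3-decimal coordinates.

solid 
facet normal -0.244 0.791 0.561
outer loop
vertex -2.653 1.445 2.885
vertex -2.126 1.054 3.666
vertex -1.665 1.67 2.997
endloop
endfacet
facet normal -0.206 0.970 -0.128
outer loop
vertex -2.653 1.445 2.885
vertex -1.665 1.67 2.997
vertex -2.04 1.468 2.071
endloop
endfacet
facet normal -0.668 0.562 -0.487
outer loop
vertex -2.653 1.445 2.885
vertex -2.04 1.468 2.071
vertex -2.733 0.726 2.166
endloop
endfacet
facet normal -0.991 0.130 -0.020
outer loop
vertex -2.653 1.445 2.885
vertex -2.733 0.726 2.166
vertex -2.786 0.47 3.152
endloop
endfacet
facet normal -0.729 0.271 0.628
outer loop
vertex -2.653 1.445 2.885
vertex -2.786 0.47 3.152
vertex -2.126 1.054 3.666
endloop
endfacet
facet normal 0.451 0.816 -0.361
outer loop
vertex -2.04 1.468 2.071
vertex -1.665 1.67 2.997
vertex -1.134 1.09 2.348
endloop
endfacet
facet normal 0.390 0.527 0.755
outer loop
vertex -1.665 1.67 2.997
vertex -2.126 1.054 3.666
vertex -1.187 0.834 3.334
endloop
endfacet
facet normal -0.395 -0.314 0.864
outer loop
vertex -2.126 1.054 3.666
vertex -2.786 0.47 3.152
vertex -1.88 0.092 3.429
endloop
endfacet
facet normal -0.819 -0.543 -0.185
outer loop
vertex -2.786 0.47 3.152
vertex -2.733 0.726 2.166
vertex -2.255 -0.11 2.503
endloop
endfacet
facet normal -0.296 0.156 -0.942
outer loop
vertex -2.733 0.726 2.166
vertex -2.04 1.468 2.071
vertex -1.794 0.506 1.834
endloop
endfacet
facet normal 0.991 -0.130 0.020
outer loop
vertex -1.267 0.115 2.615
vertex -1.134 1.09 2.348
vertex -1.187 0.834 3.334
endloop
endfacet
facet normal 0.668 -0.562 0.487
outer loop
vertex -1.267 0.115 2.615
vertex -1.187 0.834 3.334
vertex -1.88 0.092 3.429
endloop
endfacet
facet normal 0.206 -0.970 0.128
outer loop
vertex -1.267 0.115 2.615
vertex -1.88 0.092 3.429
vertex -2.255 -0.11 2.503
endloop
endfacet
facet normal 0.244 -0.791 -0.561
outer loop
vertex -1.267 0.115 2.615
vertex -2.255 -0.11 2.503
vertex -1.794 0.506 1.834
endloop
endfacet
facet normal 0.729 -0.271 -0.628
outer loop
vertex -1.267 0.115 2.615
vertex -1.794 0.506 1.834
vertex -1.134 1.09 2.348
endloop
endfacet
facet normal 0.819 0.543 0.185
outer loop
vertex -1.187 0.834 3.334
vertex -1.134 1.09 2.348
vertex -1.665 1.67 2.997
endloop
endfacet
facet normal 0.296 -0.156 0.942
outer loop
vertex -1.88 0.092 3.429
vertex -1.187 0.834 3.334
vertex -2.126 1.054 3.666
endloop
endfacet
facet normal -0.451 -0.816 0.361
outer loop
vertex -2.255 -0.11 2.503
vertex -1.88 0.092 3.429
vertex -2.786 0.47 3.152
endloop
endfacet
facet normal -0.390 -0.527 -0.755
outer loop
vertex -1.794 0.506 1.834
vertex -2.255 -0.11 2.503
vertex -2.733 0.726 2.166
endloop
endfacet
facet normal 0.395 0.314 -0.864
outer loop
vertex -1.134 1.09 2.348
vertex -1.794 0.506 1.834
vertex -2.04 1.468 2.071
endloop
endfacet
facet normal -0.755 0.529 0.387
outer loop
vertex 1.955 0.949 2.898
vertex 2.855 1.701 3.626
vertex 2.105 2.374 1.241
endloop
endfacet
facet normal -0.652 -0.545 -0.528
outer loop
vertex 3.525 1.379 0.514
vertex 1.955 0.949 2.898
vertex 2.105 2.374 1.241
endloop
endfacet
facet normal -0.755 0.529 0.387
outer loop
vertex 2.105 2.374 1.241
vertex 2.855 1.701 3.626
vertex 3.005 3.126 1.969
endloop
endfacet
facet normal 0.068 0.650 -0.756
outer loop
vertex 3.005 3.126 1.969
vertex 3.525 1.379 0.514
vertex 2.105 2.374 1.241
endloop
endfacet
facet normal -0.068 -0.650 0.756
outer loop
vertex 1.955 0.949 2.898
vertex 4.275 0.706 2.899
vertex 2.855 1.701 3.626
endloop
endfacet
facet normal -0.652 -0.545 -0.528
outer loop
vertex 3.375 -0.046 2.171
vertex 1.955 0.949 2.898
vertex 3.525 1.379 0.514
endloop
endfacet
facet normal -0.068 -0.650 0.756
outer loop
vertex 3.375 -0.046 2.171
vertex 4.275 0.706 2.899
vertex 1.955 0.949 2.898
endloop
endfacet
facet normal 0.652 0.545 0.528
outer loop
vertex 2.855 1.701 3.626
vertex 4.275 0.706 2.899
vertex 3.005 3.126 1.969
endloop
endfacet
facet normal 0.068 0.650 -0.756
outer loop
vertex 4.425 2.131 1.242
vertex 3.525 1.379 0.514
vertex 3.005 3.126 1.969
endloop
endfacet
facet normal 0.652 0.545 0.528
outer loop
vertex 3.005 3.126 1.969
vertex 4.275 0.706 2.899
vertex 4.425 2.131 1.242
endloop
endfacet
facet normal 0.755 -0.529 -0.387
outer loop
vertex 4.425 2.131 1.242
vertex 3.375 -0.046 2.171
vertex 3.525 1.379 0.514
endloop
endfacet
facet normal 0.755 -0.529 -0.387
outer loop
vertex 4.275 0.706 2.899
vertex 3.375 -0.046 2.171
vertex 4.425 2.131 1.242
endloop
endfacet

endsolid


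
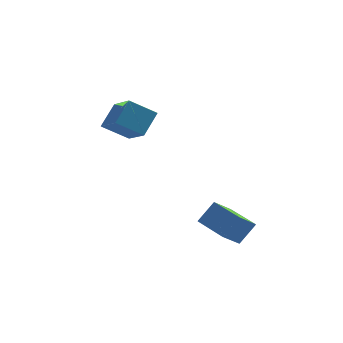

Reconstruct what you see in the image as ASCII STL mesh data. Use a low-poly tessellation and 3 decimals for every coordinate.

solid 
facet normal -0.340 -0.585 -0.737
outer loop
vertex -2.04 1.681 0.974
vertex -3.373 1.334 1.865
vertex -2.968 3.216 0.184
endloop
endfacet
facet normal 0.812 0.212 -0.543
outer loop
vertex -2.427 4.146 1.355
vertex -2.04 1.681 0.974
vertex -2.968 3.216 0.184
endloop
endfacet
facet normal -0.340 -0.585 -0.737
outer loop
vertex -2.968 3.216 0.184
vertex -3.373 1.334 1.865
vertex -4.3 2.869 1.074
endloop
endfacet
facet normal -0.473 0.783 -0.403
outer loop
vertex -4.3 2.869 1.074
vertex -2.427 4.146 1.355
vertex -2.968 3.216 0.184
endloop
endfacet
facet normal 0.473 -0.783 0.403
outer loop
vertex -2.04 1.681 0.974
vertex -2.832 2.264 3.036
vertex -3.373 1.334 1.865
endloop
endfacet
facet normal 0.813 0.211 -0.542
outer loop
vertex -1.5 2.611 2.146
vertex -2.04 1.681 0.974
vertex -2.427 4.146 1.355
endloop
endfacet
facet normal 0.473 -0.783 0.403
outer loop
vertex -1.5 2.611 2.146
vertex -2.832 2.264 3.036
vertex -2.04 1.681 0.974
endloop
endfacet
facet normal -0.813 -0.211 0.543
outer loop
vertex -3.373 1.334 1.865
vertex -2.832 2.264 3.036
vertex -4.3 2.869 1.074
endloop
endfacet
facet normal -0.473 0.783 -0.403
outer loop
vertex -3.76 3.799 2.246
vertex -2.427 4.146 1.355
vertex -4.3 2.869 1.074
endloop
endfacet
facet normal -0.813 -0.212 0.543
outer loop
vertex -4.3 2.869 1.074
vertex -2.832 2.264 3.036
vertex -3.76 3.799 2.246
endloop
endfacet
facet normal 0.340 0.585 0.736
outer loop
vertex -3.76 3.799 2.246
vertex -1.5 2.611 2.146
vertex -2.427 4.146 1.355
endloop
endfacet
facet normal 0.340 0.585 0.737
outer loop
vertex -2.832 2.264 3.036
vertex -1.5 2.611 2.146
vertex -3.76 3.799 2.246
endloop
endfacet
facet normal -0.528 -0.288 -0.799
outer loop
vertex 2.167 -3.658 -3.285
vertex 0.905 -2.233 -2.965
vertex 2.878 -2.859 -4.042
endloop
endfacet
facet normal 0.654 -0.738 -0.165
outer loop
vertex 3.595 -2.467 -2.955
vertex 2.167 -3.658 -3.285
vertex 2.878 -2.859 -4.042
endloop
endfacet
facet normal -0.528 -0.288 -0.799
outer loop
vertex 2.878 -2.859 -4.042
vertex 0.905 -2.233 -2.965
vertex 1.615 -1.434 -3.722
endloop
endfacet
facet normal 0.542 0.610 -0.578
outer loop
vertex 1.615 -1.434 -3.722
vertex 3.595 -2.467 -2.955
vertex 2.878 -2.859 -4.042
endloop
endfacet
facet normal -0.542 -0.610 0.578
outer loop
vertex 2.167 -3.658 -3.285
vertex 1.622 -1.841 -1.878
vertex 0.905 -2.233 -2.965
endloop
endfacet
facet normal 0.654 -0.738 -0.166
outer loop
vertex 2.885 -3.266 -2.198
vertex 2.167 -3.658 -3.285
vertex 3.595 -2.467 -2.955
endloop
endfacet
facet normal -0.542 -0.610 0.578
outer loop
vertex 2.885 -3.266 -2.198
vertex 1.622 -1.841 -1.878
vertex 2.167 -3.658 -3.285
endloop
endfacet
facet normal -0.654 0.738 0.165
outer loop
vertex 0.905 -2.233 -2.965
vertex 1.622 -1.841 -1.878
vertex 1.615 -1.434 -3.722
endloop
endfacet
facet normal 0.542 0.610 -0.578
outer loop
vertex 2.333 -1.042 -2.635
vertex 3.595 -2.467 -2.955
vertex 1.615 -1.434 -3.722
endloop
endfacet
facet normal -0.654 0.738 0.165
outer loop
vertex 1.615 -1.434 -3.722
vertex 1.622 -1.841 -1.878
vertex 2.333 -1.042 -2.635
endloop
endfacet
facet normal 0.528 0.288 0.799
outer loop
vertex 2.333 -1.042 -2.635
vertex 2.885 -3.266 -2.198
vertex 3.595 -2.467 -2.955
endloop
endfacet
facet normal 0.527 0.288 0.799
outer loop
vertex 1.622 -1.841 -1.878
vertex 2.885 -3.266 -2.198
vertex 2.333 -1.042 -2.635
endloop
endfacet

endsolid


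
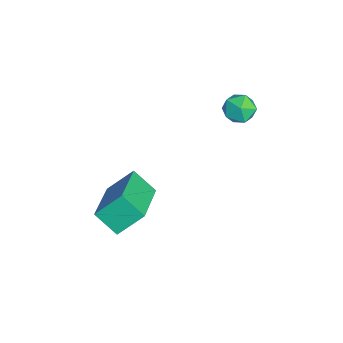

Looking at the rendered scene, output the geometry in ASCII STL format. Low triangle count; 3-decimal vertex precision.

solid 
facet normal -0.221 0.836 0.503
outer loop
vertex -3.833 3.054 0.685
vertex -3.594 2.783 1.24
vertex -3.194 3.129 0.841
endloop
endfacet
facet normal -0.071 0.981 -0.181
outer loop
vertex -3.833 3.054 0.685
vertex -3.194 3.129 0.841
vertex -3.37 3.001 0.215
endloop
endfacet
facet normal -0.526 0.614 -0.588
outer loop
vertex -3.833 3.054 0.685
vertex -3.37 3.001 0.215
vertex -3.878 2.577 0.227
endloop
endfacet
facet normal -0.957 0.242 -0.158
outer loop
vertex -3.833 3.054 0.685
vertex -3.878 2.577 0.227
vertex -4.017 2.442 0.861
endloop
endfacet
facet normal -0.768 0.379 0.516
outer loop
vertex -3.833 3.054 0.685
vertex -4.017 2.442 0.861
vertex -3.594 2.783 1.24
endloop
endfacet
facet normal 0.587 0.745 -0.317
outer loop
vertex -3.37 3.001 0.215
vertex -3.194 3.129 0.841
vertex -2.843 2.698 0.479
endloop
endfacet
facet normal 0.346 0.509 0.788
outer loop
vertex -3.194 3.129 0.841
vertex -3.594 2.783 1.24
vertex -2.982 2.563 1.113
endloop
endfacet
facet normal -0.539 -0.232 0.810
outer loop
vertex -3.594 2.783 1.24
vertex -4.017 2.442 0.861
vertex -3.49 2.139 1.125
endloop
endfacet
facet normal -0.846 -0.452 -0.282
outer loop
vertex -4.017 2.442 0.861
vertex -3.878 2.577 0.227
vertex -3.666 2.011 0.499
endloop
endfacet
facet normal -0.149 0.151 -0.977
outer loop
vertex -3.878 2.577 0.227
vertex -3.37 3.001 0.215
vertex -3.266 2.357 0.1
endloop
endfacet
facet normal 0.957 -0.242 0.158
outer loop
vertex -3.027 2.086 0.655
vertex -2.843 2.698 0.479
vertex -2.982 2.563 1.113
endloop
endfacet
facet normal 0.526 -0.614 0.588
outer loop
vertex -3.027 2.086 0.655
vertex -2.982 2.563 1.113
vertex -3.49 2.139 1.125
endloop
endfacet
facet normal 0.071 -0.981 0.181
outer loop
vertex -3.027 2.086 0.655
vertex -3.49 2.139 1.125
vertex -3.666 2.011 0.499
endloop
endfacet
facet normal 0.221 -0.836 -0.503
outer loop
vertex -3.027 2.086 0.655
vertex -3.666 2.011 0.499
vertex -3.266 2.357 0.1
endloop
endfacet
facet normal 0.768 -0.379 -0.516
outer loop
vertex -3.027 2.086 0.655
vertex -3.266 2.357 0.1
vertex -2.843 2.698 0.479
endloop
endfacet
facet normal 0.846 0.452 0.282
outer loop
vertex -2.982 2.563 1.113
vertex -2.843 2.698 0.479
vertex -3.194 3.129 0.841
endloop
endfacet
facet normal 0.149 -0.151 0.977
outer loop
vertex -3.49 2.139 1.125
vertex -2.982 2.563 1.113
vertex -3.594 2.783 1.24
endloop
endfacet
facet normal -0.587 -0.745 0.317
outer loop
vertex -3.666 2.011 0.499
vertex -3.49 2.139 1.125
vertex -4.017 2.442 0.861
endloop
endfacet
facet normal -0.346 -0.509 -0.788
outer loop
vertex -3.266 2.357 0.1
vertex -3.666 2.011 0.499
vertex -3.878 2.577 0.227
endloop
endfacet
facet normal 0.539 0.232 -0.810
outer loop
vertex -2.843 2.698 0.479
vertex -3.266 2.357 0.1
vertex -3.37 3.001 0.215
endloop
endfacet
facet normal -0.908 0.224 -0.353
outer loop
vertex -2.421 -1.919 -2.485
vertex -2.529 -1.012 -1.633
vertex -1.975 -1.21 -3.183
endloop
endfacet
facet normal 0.087 -0.726 -0.682
outer loop
vertex -0.031 -1.688 -2.427
vertex -2.421 -1.919 -2.485
vertex -1.975 -1.21 -3.183
endloop
endfacet
facet normal -0.909 0.223 -0.353
outer loop
vertex -1.975 -1.21 -3.183
vertex -2.529 -1.012 -1.633
vertex -2.084 -0.303 -2.331
endloop
endfacet
facet normal 0.409 0.650 -0.640
outer loop
vertex -2.084 -0.303 -2.331
vertex -0.031 -1.688 -2.427
vertex -1.975 -1.21 -3.183
endloop
endfacet
facet normal -0.409 -0.650 0.640
outer loop
vertex -2.421 -1.919 -2.485
vertex -0.585 -1.49 -0.877
vertex -2.529 -1.012 -1.633
endloop
endfacet
facet normal 0.087 -0.726 -0.682
outer loop
vertex -0.476 -2.397 -1.729
vertex -2.421 -1.919 -2.485
vertex -0.031 -1.688 -2.427
endloop
endfacet
facet normal -0.409 -0.650 0.640
outer loop
vertex -0.476 -2.397 -1.729
vertex -0.585 -1.49 -0.877
vertex -2.421 -1.919 -2.485
endloop
endfacet
facet normal -0.087 0.726 0.682
outer loop
vertex -2.529 -1.012 -1.633
vertex -0.585 -1.49 -0.877
vertex -2.084 -0.303 -2.331
endloop
endfacet
facet normal 0.409 0.650 -0.640
outer loop
vertex -0.139 -0.781 -1.575
vertex -0.031 -1.688 -2.427
vertex -2.084 -0.303 -2.331
endloop
endfacet
facet normal -0.087 0.726 0.682
outer loop
vertex -2.084 -0.303 -2.331
vertex -0.585 -1.49 -0.877
vertex -0.139 -0.781 -1.575
endloop
endfacet
facet normal 0.909 -0.223 0.353
outer loop
vertex -0.139 -0.781 -1.575
vertex -0.476 -2.397 -1.729
vertex -0.031 -1.688 -2.427
endloop
endfacet
facet normal 0.908 -0.223 0.354
outer loop
vertex -0.585 -1.49 -0.877
vertex -0.476 -2.397 -1.729
vertex -0.139 -0.781 -1.575
endloop
endfacet

endsolid


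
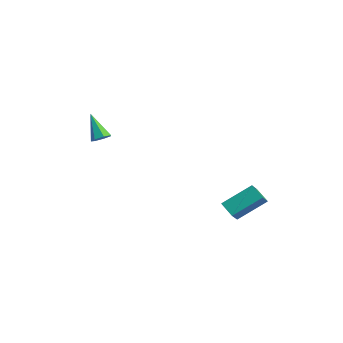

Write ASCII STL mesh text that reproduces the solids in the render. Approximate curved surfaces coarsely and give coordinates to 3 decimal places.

solid 
facet normal 0.651 -0.022 -0.759
outer loop
vertex -2.941 -3.302 1.964
vertex -3.29 -3.681 1.676
vertex -3.292 -3.091 1.657
endloop
endfacet
facet normal 0.124 0.878 0.462
outer loop
vertex -2.941 -3.302 1.964
vertex -3.292 -3.091 1.657
vertex -4.43 -3.639 3.004
endloop
endfacet
facet normal 0.651 -0.022 -0.758
outer loop
vertex -3.292 -3.091 1.657
vertex -3.29 -3.681 1.676
vertex -3.641 -3.324 1.364
endloop
endfacet
facet normal -0.507 0.858 -0.079
outer loop
vertex -3.292 -3.091 1.657
vertex -3.641 -3.324 1.364
vertex -4.43 -3.639 3.004
endloop
endfacet
facet normal 0.651 -0.024 -0.759
outer loop
vertex -3.641 -3.324 1.364
vertex -3.29 -3.681 1.676
vertex -3.727 -3.825 1.306
endloop
endfacet
facet normal -0.897 0.200 -0.393
outer loop
vertex -3.641 -3.324 1.364
vertex -3.727 -3.825 1.306
vertex -4.43 -3.639 3.004
endloop
endfacet
facet normal 0.651 -0.024 -0.759
outer loop
vertex -3.727 -3.825 1.306
vertex -3.29 -3.681 1.676
vertex -3.484 -4.218 1.527
endloop
endfacet
facet normal -0.756 -0.606 -0.247
outer loop
vertex -3.727 -3.825 1.306
vertex -3.484 -4.218 1.527
vertex -4.43 -3.639 3.004
endloop
endfacet
facet normal 0.651 -0.024 -0.759
outer loop
vertex -3.484 -4.218 1.527
vertex -3.29 -3.681 1.676
vertex -3.095 -4.206 1.86
endloop
endfacet
facet normal -0.187 -0.949 0.252
outer loop
vertex -3.484 -4.218 1.527
vertex -3.095 -4.206 1.86
vertex -4.43 -3.639 3.004
endloop
endfacet
facet normal 0.651 -0.024 -0.758
outer loop
vertex -3.095 -4.206 1.86
vertex -3.29 -3.681 1.676
vertex -2.853 -3.799 2.055
endloop
endfacet
facet normal 0.379 -0.573 0.726
outer loop
vertex -3.095 -4.206 1.86
vertex -2.853 -3.799 2.055
vertex -4.43 -3.639 3.004
endloop
endfacet
facet normal 0.651 -0.024 -0.758
outer loop
vertex -2.853 -3.799 2.055
vertex -3.29 -3.681 1.676
vertex -2.941 -3.302 1.964
endloop
endfacet
facet normal 0.518 0.242 0.820
outer loop
vertex -2.853 -3.799 2.055
vertex -2.941 -3.302 1.964
vertex -4.43 -3.639 3.004
endloop
endfacet
facet normal -0.880 -0.052 0.472
outer loop
vertex 3.52 1.256 -0.166
vertex 3.055 1.931 -0.958
vertex 3.036 -0.344 -1.246
endloop
endfacet
facet normal 0.407 -0.592 0.695
outer loop
vertex 3.925 -0.291 -1.722
vertex 3.52 1.256 -0.166
vertex 3.036 -0.344 -1.246
endloop
endfacet
facet normal -0.880 -0.052 0.472
outer loop
vertex 3.036 -0.344 -1.246
vertex 3.055 1.931 -0.958
vertex 2.571 0.331 -2.038
endloop
endfacet
facet normal -0.243 -0.804 -0.543
outer loop
vertex 2.571 0.331 -2.038
vertex 3.925 -0.291 -1.722
vertex 3.036 -0.344 -1.246
endloop
endfacet
facet normal 0.243 0.804 0.543
outer loop
vertex 3.52 1.256 -0.166
vertex 3.944 1.984 -1.434
vertex 3.055 1.931 -0.958
endloop
endfacet
facet normal 0.407 -0.592 0.695
outer loop
vertex 4.409 1.309 -0.642
vertex 3.52 1.256 -0.166
vertex 3.925 -0.291 -1.722
endloop
endfacet
facet normal 0.243 0.804 0.543
outer loop
vertex 4.409 1.309 -0.642
vertex 3.944 1.984 -1.434
vertex 3.52 1.256 -0.166
endloop
endfacet
facet normal -0.407 0.592 -0.695
outer loop
vertex 3.055 1.931 -0.958
vertex 3.944 1.984 -1.434
vertex 2.571 0.331 -2.038
endloop
endfacet
facet normal -0.243 -0.804 -0.543
outer loop
vertex 3.46 0.384 -2.514
vertex 3.925 -0.291 -1.722
vertex 2.571 0.331 -2.038
endloop
endfacet
facet normal -0.407 0.592 -0.695
outer loop
vertex 2.571 0.331 -2.038
vertex 3.944 1.984 -1.434
vertex 3.46 0.384 -2.514
endloop
endfacet
facet normal 0.880 0.052 -0.472
outer loop
vertex 3.46 0.384 -2.514
vertex 4.409 1.309 -0.642
vertex 3.925 -0.291 -1.722
endloop
endfacet
facet normal 0.880 0.052 -0.472
outer loop
vertex 3.944 1.984 -1.434
vertex 4.409 1.309 -0.642
vertex 3.46 0.384 -2.514
endloop
endfacet

endsolid


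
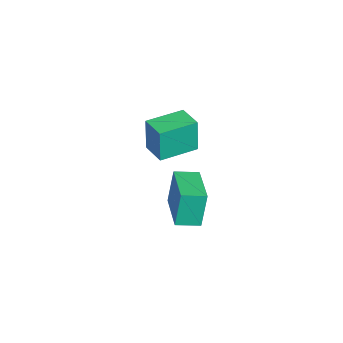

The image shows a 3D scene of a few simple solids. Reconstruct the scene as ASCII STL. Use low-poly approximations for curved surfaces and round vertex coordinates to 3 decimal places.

solid 
facet normal -0.824 -0.567 -0.025
outer loop
vertex -2.093 -1.068 -0.927
vertex -3.238 0.596 -0.927
vertex -2.053 -1.041 -2.827
endloop
endfacet
facet normal 0.567 -0.824 0.000
outer loop
vertex -0.942 -0.276 -2.793
vertex -2.093 -1.068 -0.927
vertex -2.053 -1.041 -2.827
endloop
endfacet
facet normal -0.823 -0.567 -0.025
outer loop
vertex -2.053 -1.041 -2.827
vertex -3.238 0.596 -0.927
vertex -3.199 0.623 -2.827
endloop
endfacet
facet normal 0.021 0.014 -1.000
outer loop
vertex -3.199 0.623 -2.827
vertex -0.942 -0.276 -2.793
vertex -2.053 -1.041 -2.827
endloop
endfacet
facet normal -0.021 -0.014 1.000
outer loop
vertex -2.093 -1.068 -0.927
vertex -2.127 1.361 -0.893
vertex -3.238 0.596 -0.927
endloop
endfacet
facet normal 0.567 -0.824 -0.000
outer loop
vertex -0.981 -0.303 -0.893
vertex -2.093 -1.068 -0.927
vertex -0.942 -0.276 -2.793
endloop
endfacet
facet normal -0.021 -0.014 1.000
outer loop
vertex -0.981 -0.303 -0.893
vertex -2.127 1.361 -0.893
vertex -2.093 -1.068 -0.927
endloop
endfacet
facet normal -0.567 0.824 0.000
outer loop
vertex -3.238 0.596 -0.927
vertex -2.127 1.361 -0.893
vertex -3.199 0.623 -2.827
endloop
endfacet
facet normal 0.021 0.014 -1.000
outer loop
vertex -2.087 1.388 -2.793
vertex -0.942 -0.276 -2.793
vertex -3.199 0.623 -2.827
endloop
endfacet
facet normal -0.567 0.824 -0.000
outer loop
vertex -3.199 0.623 -2.827
vertex -2.127 1.361 -0.893
vertex -2.087 1.388 -2.793
endloop
endfacet
facet normal 0.824 0.567 0.025
outer loop
vertex -2.087 1.388 -2.793
vertex -0.981 -0.303 -0.893
vertex -0.942 -0.276 -2.793
endloop
endfacet
facet normal 0.823 0.567 0.025
outer loop
vertex -2.127 1.361 -0.893
vertex -0.981 -0.303 -0.893
vertex -2.087 1.388 -2.793
endloop
endfacet
facet normal -0.967 -0.234 -0.097
outer loop
vertex 2.016 0.609 -0.98
vertex 1.759 1.746 -1.164
vertex 2.262 0.363 -2.848
endloop
endfacet
facet normal 0.217 -0.964 0.155
outer loop
vertex 4.381 0.874 -2.636
vertex 2.016 0.609 -0.98
vertex 2.262 0.363 -2.848
endloop
endfacet
facet normal -0.967 -0.234 -0.097
outer loop
vertex 2.262 0.363 -2.848
vertex 1.759 1.746 -1.164
vertex 2.006 1.5 -3.032
endloop
endfacet
facet normal 0.130 -0.130 -0.983
outer loop
vertex 2.006 1.5 -3.032
vertex 4.381 0.874 -2.636
vertex 2.262 0.363 -2.848
endloop
endfacet
facet normal -0.130 0.130 0.983
outer loop
vertex 2.016 0.609 -0.98
vertex 3.878 2.257 -0.952
vertex 1.759 1.746 -1.164
endloop
endfacet
facet normal 0.217 -0.964 0.156
outer loop
vertex 4.134 1.12 -0.768
vertex 2.016 0.609 -0.98
vertex 4.381 0.874 -2.636
endloop
endfacet
facet normal -0.130 0.130 0.983
outer loop
vertex 4.134 1.12 -0.768
vertex 3.878 2.257 -0.952
vertex 2.016 0.609 -0.98
endloop
endfacet
facet normal -0.217 0.964 -0.156
outer loop
vertex 1.759 1.746 -1.164
vertex 3.878 2.257 -0.952
vertex 2.006 1.5 -3.032
endloop
endfacet
facet normal 0.130 -0.130 -0.983
outer loop
vertex 4.124 2.011 -2.82
vertex 4.381 0.874 -2.636
vertex 2.006 1.5 -3.032
endloop
endfacet
facet normal -0.217 0.964 -0.155
outer loop
vertex 2.006 1.5 -3.032
vertex 3.878 2.257 -0.952
vertex 4.124 2.011 -2.82
endloop
endfacet
facet normal 0.967 0.234 0.097
outer loop
vertex 4.124 2.011 -2.82
vertex 4.134 1.12 -0.768
vertex 4.381 0.874 -2.636
endloop
endfacet
facet normal 0.968 0.233 0.097
outer loop
vertex 3.878 2.257 -0.952
vertex 4.134 1.12 -0.768
vertex 4.124 2.011 -2.82
endloop
endfacet

endsolid


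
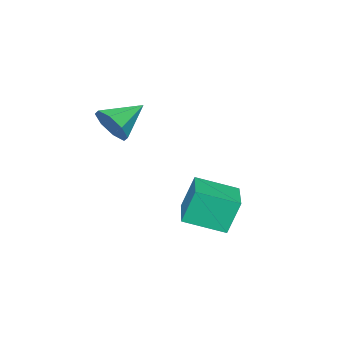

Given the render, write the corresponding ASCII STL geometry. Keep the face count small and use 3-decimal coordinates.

solid 
facet normal -0.814 -0.574 -0.092
outer loop
vertex -2.429 -2.162 -2.407
vertex -3.181 -1.019 -2.884
vertex -2.097 -2.442 -3.6
endloop
endfacet
facet normal 0.519 -0.789 0.330
outer loop
vertex -0.819 -1.541 -3.456
vertex -2.429 -2.162 -2.407
vertex -2.097 -2.442 -3.6
endloop
endfacet
facet normal -0.814 -0.574 -0.092
outer loop
vertex -2.097 -2.442 -3.6
vertex -3.181 -1.019 -2.884
vertex -2.849 -1.298 -4.078
endloop
endfacet
facet normal 0.261 -0.221 -0.940
outer loop
vertex -2.849 -1.298 -4.078
vertex -0.819 -1.541 -3.456
vertex -2.097 -2.442 -3.6
endloop
endfacet
facet normal -0.261 0.220 0.940
outer loop
vertex -2.429 -2.162 -2.407
vertex -1.903 -0.118 -2.74
vertex -3.181 -1.019 -2.884
endloop
endfacet
facet normal 0.519 -0.789 0.329
outer loop
vertex -1.151 -1.262 -2.262
vertex -2.429 -2.162 -2.407
vertex -0.819 -1.541 -3.456
endloop
endfacet
facet normal -0.262 0.220 0.940
outer loop
vertex -1.151 -1.262 -2.262
vertex -1.903 -0.118 -2.74
vertex -2.429 -2.162 -2.407
endloop
endfacet
facet normal -0.519 0.789 -0.329
outer loop
vertex -3.181 -1.019 -2.884
vertex -1.903 -0.118 -2.74
vertex -2.849 -1.298 -4.078
endloop
endfacet
facet normal 0.262 -0.220 -0.940
outer loop
vertex -1.571 -0.398 -3.933
vertex -0.819 -1.541 -3.456
vertex -2.849 -1.298 -4.078
endloop
endfacet
facet normal -0.518 0.789 -0.329
outer loop
vertex -2.849 -1.298 -4.078
vertex -1.903 -0.118 -2.74
vertex -1.571 -0.398 -3.933
endloop
endfacet
facet normal 0.814 0.574 0.092
outer loop
vertex -1.571 -0.398 -3.933
vertex -1.151 -1.262 -2.262
vertex -0.819 -1.541 -3.456
endloop
endfacet
facet normal 0.814 0.574 0.092
outer loop
vertex -1.903 -0.118 -2.74
vertex -1.151 -1.262 -2.262
vertex -1.571 -0.398 -3.933
endloop
endfacet
facet normal 0.848 -0.298 -0.438
outer loop
vertex 0.346 -3.298 0.92
vertex -0.033 -3.522 0.338
vertex 0.289 -2.897 0.536
endloop
endfacet
facet normal 0.067 0.695 0.716
outer loop
vertex 0.346 -3.298 0.92
vertex 0.289 -2.897 0.536
vertex -1.127 -3.138 0.902
endloop
endfacet
facet normal 0.848 -0.298 -0.437
outer loop
vertex 0.289 -2.897 0.536
vertex -0.033 -3.522 0.338
vertex 0.043 -2.862 0.035
endloop
endfacet
facet normal -0.133 0.982 0.134
outer loop
vertex 0.289 -2.897 0.536
vertex 0.043 -2.862 0.035
vertex -1.127 -3.138 0.902
endloop
endfacet
facet normal 0.848 -0.298 -0.437
outer loop
vertex 0.043 -2.862 0.035
vertex -0.033 -3.522 0.338
vertex -0.247 -3.213 -0.288
endloop
endfacet
facet normal -0.484 0.775 -0.407
outer loop
vertex 0.043 -2.862 0.035
vertex -0.247 -3.213 -0.288
vertex -1.127 -3.138 0.902
endloop
endfacet
facet normal 0.849 -0.298 -0.437
outer loop
vertex -0.247 -3.213 -0.288
vertex -0.033 -3.522 0.338
vertex -0.412 -3.746 -0.245
endloop
endfacet
facet normal -0.783 0.195 -0.591
outer loop
vertex -0.247 -3.213 -0.288
vertex -0.412 -3.746 -0.245
vertex -1.127 -3.138 0.902
endloop
endfacet
facet normal 0.849 -0.297 -0.437
outer loop
vertex -0.412 -3.746 -0.245
vertex -0.033 -3.522 0.338
vertex -0.354 -4.147 0.14
endloop
endfacet
facet normal -0.853 -0.420 -0.309
outer loop
vertex -0.412 -3.746 -0.245
vertex -0.354 -4.147 0.14
vertex -1.127 -3.138 0.902
endloop
endfacet
facet normal 0.848 -0.297 -0.438
outer loop
vertex -0.354 -4.147 0.14
vertex -0.033 -3.522 0.338
vertex -0.108 -4.182 0.64
endloop
endfacet
facet normal -0.654 -0.706 0.272
outer loop
vertex -0.354 -4.147 0.14
vertex -0.108 -4.182 0.64
vertex -1.127 -3.138 0.902
endloop
endfacet
facet normal 0.849 -0.297 -0.438
outer loop
vertex -0.108 -4.182 0.64
vertex -0.033 -3.522 0.338
vertex 0.182 -3.831 0.964
endloop
endfacet
facet normal -0.303 -0.499 0.812
outer loop
vertex -0.108 -4.182 0.64
vertex 0.182 -3.831 0.964
vertex -1.127 -3.138 0.902
endloop
endfacet
facet normal 0.848 -0.297 -0.438
outer loop
vertex 0.182 -3.831 0.964
vertex -0.033 -3.522 0.338
vertex 0.346 -3.298 0.92
endloop
endfacet
facet normal -0.003 0.083 0.997
outer loop
vertex 0.182 -3.831 0.964
vertex 0.346 -3.298 0.92
vertex -1.127 -3.138 0.902
endloop
endfacet

endsolid
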